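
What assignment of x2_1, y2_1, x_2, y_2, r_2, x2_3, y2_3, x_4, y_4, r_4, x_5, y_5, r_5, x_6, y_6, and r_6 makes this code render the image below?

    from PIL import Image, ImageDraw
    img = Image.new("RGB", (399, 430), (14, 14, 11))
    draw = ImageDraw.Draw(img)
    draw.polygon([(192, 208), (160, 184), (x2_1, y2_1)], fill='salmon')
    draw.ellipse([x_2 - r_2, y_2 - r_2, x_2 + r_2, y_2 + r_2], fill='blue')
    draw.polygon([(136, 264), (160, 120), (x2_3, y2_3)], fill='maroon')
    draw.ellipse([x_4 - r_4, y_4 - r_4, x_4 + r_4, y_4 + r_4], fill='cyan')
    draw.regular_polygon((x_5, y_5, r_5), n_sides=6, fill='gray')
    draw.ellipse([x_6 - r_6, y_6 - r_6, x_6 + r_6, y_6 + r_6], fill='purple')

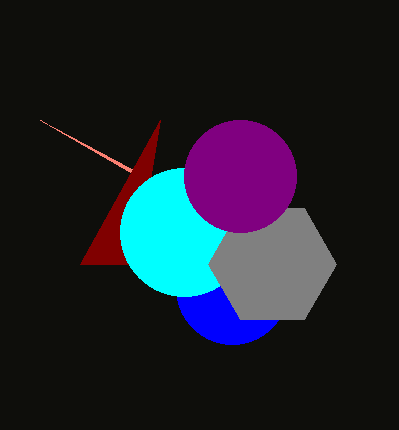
x2_1 = 40
y2_1 = 120
x_2 = 232
y_2 = 288
r_2 = 56
x2_3 = 80
y2_3 = 264
x_4 = 184
y_4 = 232
r_4 = 64
x_5 = 272
y_5 = 264
r_5 = 64
x_6 = 240
y_6 = 176
r_6 = 56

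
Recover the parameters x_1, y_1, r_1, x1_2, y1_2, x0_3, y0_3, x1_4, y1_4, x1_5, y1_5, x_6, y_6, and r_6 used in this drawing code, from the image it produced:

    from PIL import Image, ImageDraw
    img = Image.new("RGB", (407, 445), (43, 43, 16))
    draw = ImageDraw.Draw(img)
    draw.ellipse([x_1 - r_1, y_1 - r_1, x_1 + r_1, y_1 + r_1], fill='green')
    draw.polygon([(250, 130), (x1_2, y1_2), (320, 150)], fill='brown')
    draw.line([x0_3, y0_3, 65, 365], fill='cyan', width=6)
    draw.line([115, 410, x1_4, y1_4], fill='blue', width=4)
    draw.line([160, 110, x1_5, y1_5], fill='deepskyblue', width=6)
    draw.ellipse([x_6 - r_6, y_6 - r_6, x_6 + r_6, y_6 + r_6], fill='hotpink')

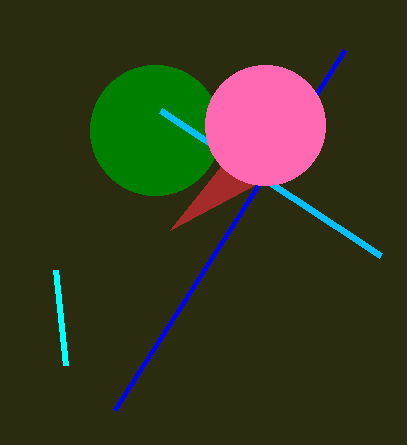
x_1 = 155; y_1 = 130; r_1 = 65; x1_2 = 170; y1_2 = 230; x0_3 = 55; y0_3 = 270; x1_4 = 345; y1_4 = 50; x1_5 = 380; y1_5 = 255; x_6 = 265; y_6 = 125; r_6 = 60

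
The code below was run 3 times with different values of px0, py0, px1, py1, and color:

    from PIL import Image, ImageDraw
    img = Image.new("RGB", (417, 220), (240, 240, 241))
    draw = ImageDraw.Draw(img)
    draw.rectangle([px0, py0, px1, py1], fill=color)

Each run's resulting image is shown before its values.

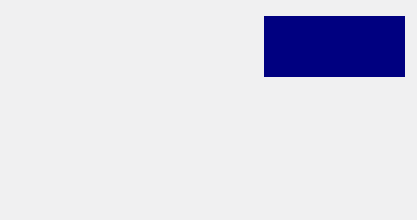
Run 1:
px0 = 264, py0 = 16, px1 = 404, py1 = 76, color = 'navy'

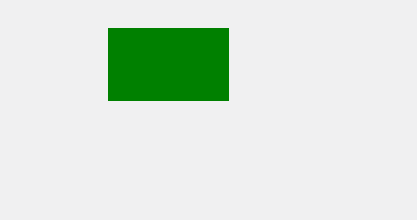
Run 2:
px0 = 108
py0 = 28
px1 = 228
py1 = 100
color = 'green'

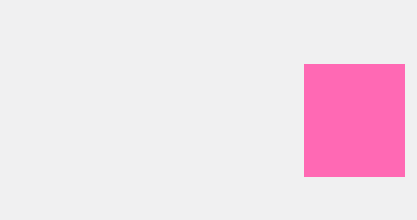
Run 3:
px0 = 304, py0 = 64, px1 = 404, py1 = 176, color = 'hotpink'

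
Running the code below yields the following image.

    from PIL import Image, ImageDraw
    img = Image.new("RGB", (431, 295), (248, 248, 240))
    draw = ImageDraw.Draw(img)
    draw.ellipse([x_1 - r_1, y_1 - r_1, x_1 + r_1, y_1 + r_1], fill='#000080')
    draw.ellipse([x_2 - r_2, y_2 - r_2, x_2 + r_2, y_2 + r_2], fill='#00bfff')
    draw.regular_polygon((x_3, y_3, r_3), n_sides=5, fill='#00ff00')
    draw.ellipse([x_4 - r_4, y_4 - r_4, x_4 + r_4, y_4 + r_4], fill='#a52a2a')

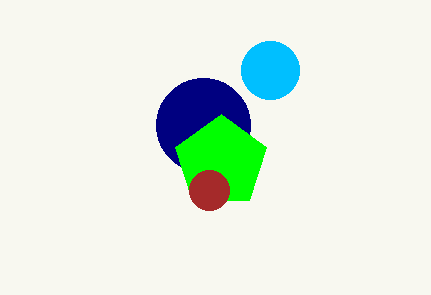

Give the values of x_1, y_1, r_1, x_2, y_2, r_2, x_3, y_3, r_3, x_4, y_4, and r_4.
x_1 = 203
y_1 = 125
r_1 = 47
x_2 = 270
y_2 = 70
r_2 = 29
x_3 = 221
y_3 = 162
r_3 = 48
x_4 = 209
y_4 = 190
r_4 = 20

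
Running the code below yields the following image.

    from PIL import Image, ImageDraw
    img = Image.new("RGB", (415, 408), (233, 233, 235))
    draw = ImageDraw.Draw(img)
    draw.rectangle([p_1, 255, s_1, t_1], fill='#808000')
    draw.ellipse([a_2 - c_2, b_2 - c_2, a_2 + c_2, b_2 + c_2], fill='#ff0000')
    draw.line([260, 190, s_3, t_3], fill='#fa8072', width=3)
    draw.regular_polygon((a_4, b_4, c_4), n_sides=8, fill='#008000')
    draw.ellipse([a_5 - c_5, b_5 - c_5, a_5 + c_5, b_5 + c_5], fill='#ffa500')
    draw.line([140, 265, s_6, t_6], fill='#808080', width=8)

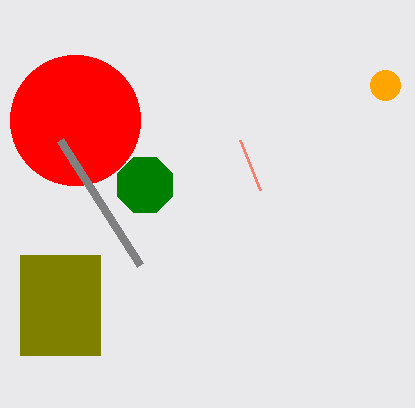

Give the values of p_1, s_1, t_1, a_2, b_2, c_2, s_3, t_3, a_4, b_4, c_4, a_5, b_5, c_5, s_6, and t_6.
p_1 = 20
s_1 = 100
t_1 = 355
a_2 = 75
b_2 = 120
c_2 = 65
s_3 = 240
t_3 = 140
a_4 = 145
b_4 = 185
c_4 = 30
a_5 = 385
b_5 = 85
c_5 = 15
s_6 = 60
t_6 = 140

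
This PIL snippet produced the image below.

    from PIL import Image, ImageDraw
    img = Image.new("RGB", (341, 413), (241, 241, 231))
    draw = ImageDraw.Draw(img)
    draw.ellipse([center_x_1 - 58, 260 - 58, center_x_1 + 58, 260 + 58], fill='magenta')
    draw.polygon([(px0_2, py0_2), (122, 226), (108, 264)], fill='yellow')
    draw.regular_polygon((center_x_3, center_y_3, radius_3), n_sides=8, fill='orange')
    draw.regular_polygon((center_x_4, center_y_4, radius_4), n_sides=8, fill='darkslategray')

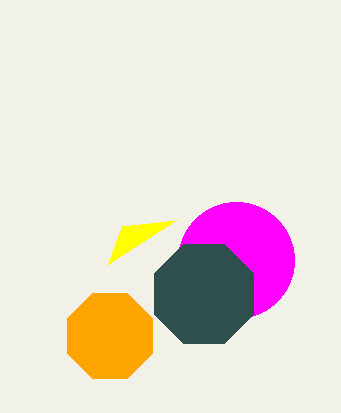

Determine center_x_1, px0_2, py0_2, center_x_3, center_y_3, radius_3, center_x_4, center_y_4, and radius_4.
center_x_1 = 236; px0_2 = 176; py0_2 = 220; center_x_3 = 110; center_y_3 = 336; radius_3 = 46; center_x_4 = 204; center_y_4 = 294; radius_4 = 54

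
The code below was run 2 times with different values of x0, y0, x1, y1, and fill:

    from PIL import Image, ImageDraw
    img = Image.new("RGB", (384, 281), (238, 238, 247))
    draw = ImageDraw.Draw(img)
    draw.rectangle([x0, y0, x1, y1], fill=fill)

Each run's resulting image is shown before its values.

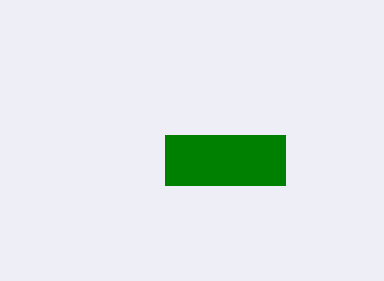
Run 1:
x0 = 165
y0 = 135
x1 = 285
y1 = 185
fill = 'green'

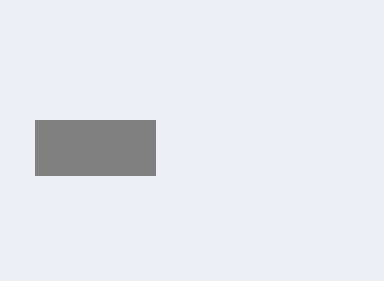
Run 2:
x0 = 35; y0 = 120; x1 = 155; y1 = 175; fill = 'gray'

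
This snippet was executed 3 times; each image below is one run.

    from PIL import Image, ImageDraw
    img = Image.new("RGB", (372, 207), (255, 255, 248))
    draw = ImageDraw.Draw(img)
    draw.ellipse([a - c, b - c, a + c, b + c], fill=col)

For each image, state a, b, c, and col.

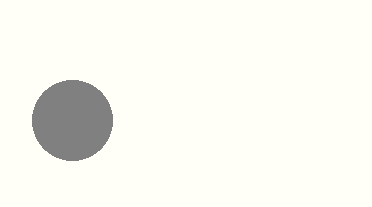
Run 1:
a = 72, b = 120, c = 40, col = 'gray'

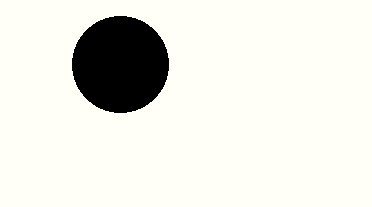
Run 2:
a = 120
b = 64
c = 48
col = 'black'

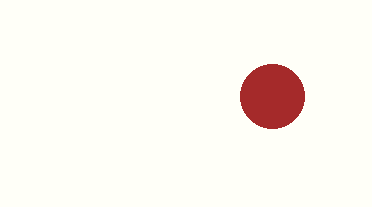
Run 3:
a = 272
b = 96
c = 32
col = 'brown'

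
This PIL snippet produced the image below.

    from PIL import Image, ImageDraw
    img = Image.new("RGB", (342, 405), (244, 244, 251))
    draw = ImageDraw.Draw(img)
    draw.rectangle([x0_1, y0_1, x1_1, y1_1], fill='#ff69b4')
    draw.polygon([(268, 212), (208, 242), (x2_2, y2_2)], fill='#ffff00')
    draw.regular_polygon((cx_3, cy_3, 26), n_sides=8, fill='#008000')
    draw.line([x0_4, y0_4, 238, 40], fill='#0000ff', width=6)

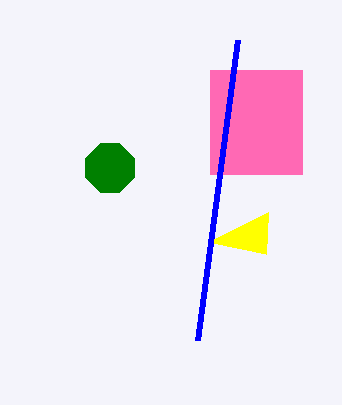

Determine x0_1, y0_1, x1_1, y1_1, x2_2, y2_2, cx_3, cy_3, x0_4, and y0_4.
x0_1 = 210
y0_1 = 70
x1_1 = 302
y1_1 = 174
x2_2 = 266
y2_2 = 254
cx_3 = 110
cy_3 = 168
x0_4 = 198
y0_4 = 340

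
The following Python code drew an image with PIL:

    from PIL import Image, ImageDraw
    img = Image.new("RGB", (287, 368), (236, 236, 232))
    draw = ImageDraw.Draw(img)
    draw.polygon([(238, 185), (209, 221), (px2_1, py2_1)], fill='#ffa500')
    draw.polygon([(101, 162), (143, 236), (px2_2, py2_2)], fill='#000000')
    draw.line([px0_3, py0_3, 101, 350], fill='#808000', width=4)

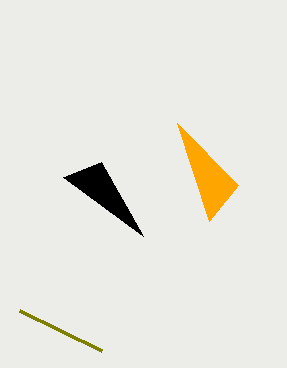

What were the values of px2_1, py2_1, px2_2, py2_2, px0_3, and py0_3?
px2_1 = 177; py2_1 = 123; px2_2 = 63; py2_2 = 177; px0_3 = 19; py0_3 = 310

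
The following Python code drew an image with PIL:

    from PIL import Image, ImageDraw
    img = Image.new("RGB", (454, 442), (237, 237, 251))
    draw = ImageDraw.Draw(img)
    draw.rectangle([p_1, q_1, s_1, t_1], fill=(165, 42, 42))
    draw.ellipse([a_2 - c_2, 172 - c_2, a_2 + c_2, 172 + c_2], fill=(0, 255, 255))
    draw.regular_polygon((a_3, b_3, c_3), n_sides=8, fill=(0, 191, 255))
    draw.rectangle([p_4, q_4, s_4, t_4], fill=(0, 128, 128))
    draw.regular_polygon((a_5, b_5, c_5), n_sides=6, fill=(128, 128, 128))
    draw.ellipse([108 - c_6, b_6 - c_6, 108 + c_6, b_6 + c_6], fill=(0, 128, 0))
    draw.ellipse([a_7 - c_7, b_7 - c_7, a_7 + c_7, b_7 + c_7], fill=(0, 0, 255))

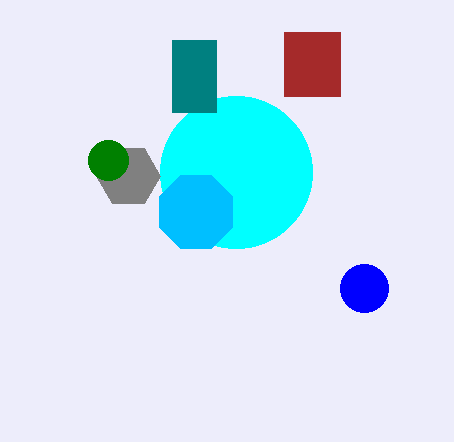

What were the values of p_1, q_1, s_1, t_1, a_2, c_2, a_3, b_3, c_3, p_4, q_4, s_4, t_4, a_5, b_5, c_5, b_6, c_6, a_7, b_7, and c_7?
p_1 = 284
q_1 = 32
s_1 = 340
t_1 = 96
a_2 = 236
c_2 = 76
a_3 = 196
b_3 = 212
c_3 = 40
p_4 = 172
q_4 = 40
s_4 = 216
t_4 = 112
a_5 = 128
b_5 = 176
c_5 = 32
b_6 = 160
c_6 = 20
a_7 = 364
b_7 = 288
c_7 = 24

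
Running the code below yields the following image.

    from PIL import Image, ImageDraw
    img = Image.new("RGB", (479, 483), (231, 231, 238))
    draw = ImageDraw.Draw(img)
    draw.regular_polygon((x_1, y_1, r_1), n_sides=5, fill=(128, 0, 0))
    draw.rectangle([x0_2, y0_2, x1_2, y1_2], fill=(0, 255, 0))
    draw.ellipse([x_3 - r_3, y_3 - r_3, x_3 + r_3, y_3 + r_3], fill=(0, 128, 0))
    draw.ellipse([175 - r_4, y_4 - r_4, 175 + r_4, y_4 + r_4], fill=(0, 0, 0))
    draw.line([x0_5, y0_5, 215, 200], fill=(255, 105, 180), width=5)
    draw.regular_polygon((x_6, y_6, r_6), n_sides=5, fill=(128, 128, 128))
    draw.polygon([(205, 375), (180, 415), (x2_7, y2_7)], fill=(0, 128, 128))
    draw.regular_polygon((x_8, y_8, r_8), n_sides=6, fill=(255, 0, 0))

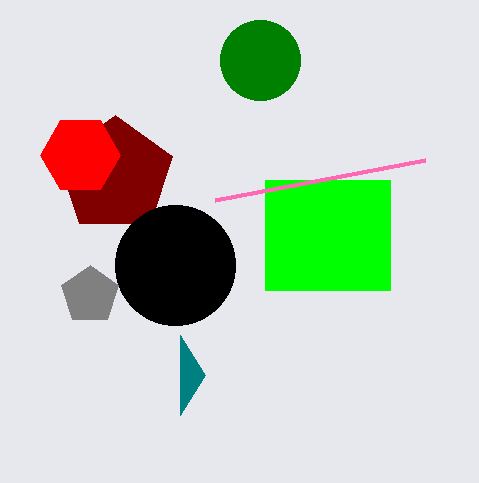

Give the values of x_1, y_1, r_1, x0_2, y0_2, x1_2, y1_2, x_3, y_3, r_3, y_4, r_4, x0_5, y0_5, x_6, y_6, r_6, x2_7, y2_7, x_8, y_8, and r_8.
x_1 = 115
y_1 = 175
r_1 = 60
x0_2 = 265
y0_2 = 180
x1_2 = 390
y1_2 = 290
x_3 = 260
y_3 = 60
r_3 = 40
y_4 = 265
r_4 = 60
x0_5 = 425
y0_5 = 160
x_6 = 90
y_6 = 295
r_6 = 30
x2_7 = 180
y2_7 = 335
x_8 = 80
y_8 = 155
r_8 = 40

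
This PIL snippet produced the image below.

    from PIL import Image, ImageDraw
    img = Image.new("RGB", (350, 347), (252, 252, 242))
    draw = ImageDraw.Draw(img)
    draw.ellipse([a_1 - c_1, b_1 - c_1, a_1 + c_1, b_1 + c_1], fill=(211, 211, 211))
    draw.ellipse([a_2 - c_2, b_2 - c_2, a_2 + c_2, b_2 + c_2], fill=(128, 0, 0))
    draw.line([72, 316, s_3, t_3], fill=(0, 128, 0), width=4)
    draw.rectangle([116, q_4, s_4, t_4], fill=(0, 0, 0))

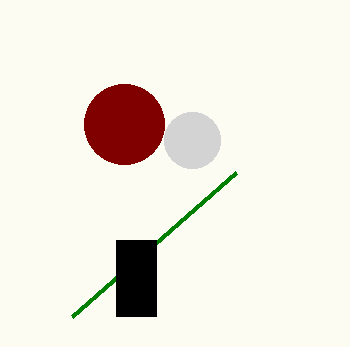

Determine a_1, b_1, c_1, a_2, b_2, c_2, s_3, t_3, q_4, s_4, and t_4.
a_1 = 192; b_1 = 140; c_1 = 28; a_2 = 124; b_2 = 124; c_2 = 40; s_3 = 236; t_3 = 172; q_4 = 240; s_4 = 156; t_4 = 316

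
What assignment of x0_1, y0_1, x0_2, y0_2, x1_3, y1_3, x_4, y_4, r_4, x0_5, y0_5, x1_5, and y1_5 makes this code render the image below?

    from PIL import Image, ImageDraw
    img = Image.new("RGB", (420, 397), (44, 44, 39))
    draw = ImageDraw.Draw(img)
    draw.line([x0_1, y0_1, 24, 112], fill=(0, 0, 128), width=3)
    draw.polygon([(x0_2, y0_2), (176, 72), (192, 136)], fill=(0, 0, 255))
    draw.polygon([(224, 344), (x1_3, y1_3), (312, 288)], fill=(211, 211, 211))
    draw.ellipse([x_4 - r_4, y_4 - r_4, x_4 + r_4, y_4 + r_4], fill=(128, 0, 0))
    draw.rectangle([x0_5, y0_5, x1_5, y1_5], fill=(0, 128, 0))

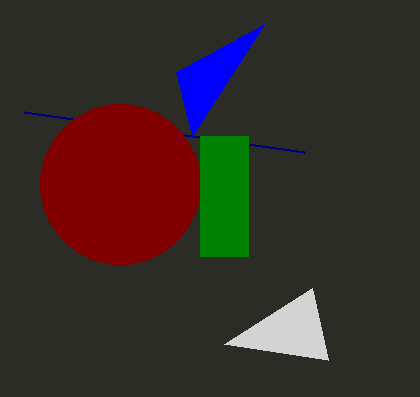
x0_1 = 304; y0_1 = 152; x0_2 = 264; y0_2 = 24; x1_3 = 328; y1_3 = 360; x_4 = 120; y_4 = 184; r_4 = 80; x0_5 = 200; y0_5 = 136; x1_5 = 248; y1_5 = 256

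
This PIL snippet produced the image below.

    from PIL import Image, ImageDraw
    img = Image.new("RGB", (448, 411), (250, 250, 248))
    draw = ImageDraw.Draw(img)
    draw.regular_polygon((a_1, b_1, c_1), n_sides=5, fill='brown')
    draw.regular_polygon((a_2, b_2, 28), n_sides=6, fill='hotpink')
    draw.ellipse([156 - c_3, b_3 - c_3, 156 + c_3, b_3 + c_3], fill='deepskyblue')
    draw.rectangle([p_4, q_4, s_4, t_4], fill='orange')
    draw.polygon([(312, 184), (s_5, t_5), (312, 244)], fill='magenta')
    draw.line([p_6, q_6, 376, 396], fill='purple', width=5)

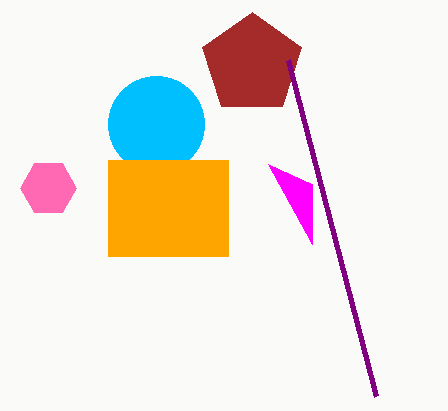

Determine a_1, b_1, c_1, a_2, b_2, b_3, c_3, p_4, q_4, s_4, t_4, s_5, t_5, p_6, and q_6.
a_1 = 252
b_1 = 64
c_1 = 52
a_2 = 48
b_2 = 188
b_3 = 124
c_3 = 48
p_4 = 108
q_4 = 160
s_4 = 228
t_4 = 256
s_5 = 268
t_5 = 164
p_6 = 288
q_6 = 60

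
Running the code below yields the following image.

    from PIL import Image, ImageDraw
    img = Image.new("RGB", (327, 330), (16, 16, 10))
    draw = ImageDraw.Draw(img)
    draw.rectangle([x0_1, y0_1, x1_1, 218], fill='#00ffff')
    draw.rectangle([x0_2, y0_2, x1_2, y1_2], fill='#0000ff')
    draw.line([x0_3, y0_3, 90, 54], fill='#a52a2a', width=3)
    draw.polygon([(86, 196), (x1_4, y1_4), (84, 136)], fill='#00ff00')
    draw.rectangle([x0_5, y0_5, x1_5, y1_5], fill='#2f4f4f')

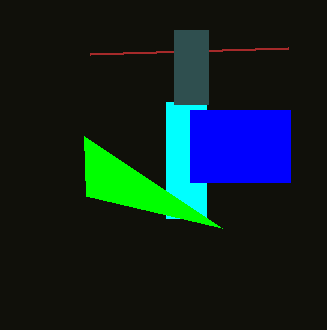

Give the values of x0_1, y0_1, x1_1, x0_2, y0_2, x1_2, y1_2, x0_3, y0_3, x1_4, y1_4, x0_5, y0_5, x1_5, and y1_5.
x0_1 = 166, y0_1 = 102, x1_1 = 206, x0_2 = 190, y0_2 = 110, x1_2 = 290, y1_2 = 182, x0_3 = 288, y0_3 = 48, x1_4 = 222, y1_4 = 228, x0_5 = 174, y0_5 = 30, x1_5 = 208, y1_5 = 104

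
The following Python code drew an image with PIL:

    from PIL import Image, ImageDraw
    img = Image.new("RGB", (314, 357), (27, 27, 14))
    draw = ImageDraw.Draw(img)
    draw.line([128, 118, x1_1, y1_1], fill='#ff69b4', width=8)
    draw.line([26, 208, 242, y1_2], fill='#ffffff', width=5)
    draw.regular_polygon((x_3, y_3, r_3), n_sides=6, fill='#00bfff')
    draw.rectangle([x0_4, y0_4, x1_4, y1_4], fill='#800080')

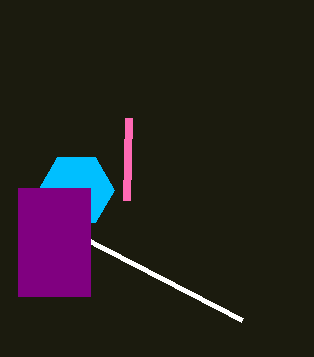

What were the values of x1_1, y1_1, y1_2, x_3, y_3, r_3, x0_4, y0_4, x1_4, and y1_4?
x1_1 = 126, y1_1 = 200, y1_2 = 320, x_3 = 76, y_3 = 190, r_3 = 38, x0_4 = 18, y0_4 = 188, x1_4 = 90, y1_4 = 296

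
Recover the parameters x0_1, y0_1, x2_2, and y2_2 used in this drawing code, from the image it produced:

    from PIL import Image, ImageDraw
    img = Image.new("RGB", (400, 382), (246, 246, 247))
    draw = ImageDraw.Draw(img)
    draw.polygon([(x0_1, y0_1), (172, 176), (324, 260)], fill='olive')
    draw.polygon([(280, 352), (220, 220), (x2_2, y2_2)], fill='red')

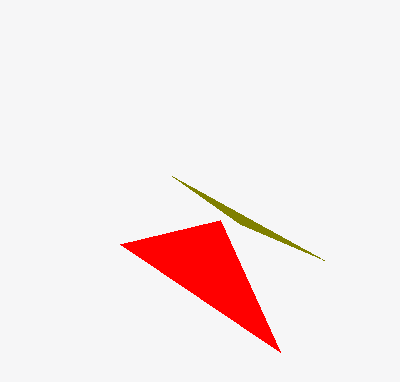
x0_1 = 240
y0_1 = 224
x2_2 = 120
y2_2 = 244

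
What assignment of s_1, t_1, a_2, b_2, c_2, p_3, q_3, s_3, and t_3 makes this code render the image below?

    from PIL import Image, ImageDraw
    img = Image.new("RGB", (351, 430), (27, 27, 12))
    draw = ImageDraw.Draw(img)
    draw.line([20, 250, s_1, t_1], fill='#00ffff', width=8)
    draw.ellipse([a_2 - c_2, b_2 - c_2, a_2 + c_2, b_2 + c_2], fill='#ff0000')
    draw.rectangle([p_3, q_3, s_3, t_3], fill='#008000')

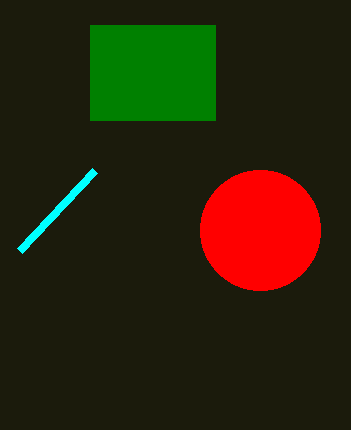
s_1 = 95; t_1 = 170; a_2 = 260; b_2 = 230; c_2 = 60; p_3 = 90; q_3 = 25; s_3 = 215; t_3 = 120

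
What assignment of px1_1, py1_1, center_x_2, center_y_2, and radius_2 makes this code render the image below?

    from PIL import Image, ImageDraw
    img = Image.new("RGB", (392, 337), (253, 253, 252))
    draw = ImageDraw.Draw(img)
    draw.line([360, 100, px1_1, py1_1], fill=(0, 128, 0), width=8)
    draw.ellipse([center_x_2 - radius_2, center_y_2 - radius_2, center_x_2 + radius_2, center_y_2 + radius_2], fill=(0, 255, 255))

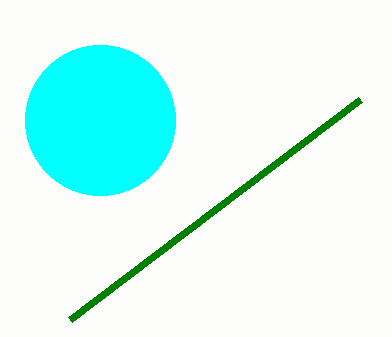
px1_1 = 70; py1_1 = 320; center_x_2 = 100; center_y_2 = 120; radius_2 = 75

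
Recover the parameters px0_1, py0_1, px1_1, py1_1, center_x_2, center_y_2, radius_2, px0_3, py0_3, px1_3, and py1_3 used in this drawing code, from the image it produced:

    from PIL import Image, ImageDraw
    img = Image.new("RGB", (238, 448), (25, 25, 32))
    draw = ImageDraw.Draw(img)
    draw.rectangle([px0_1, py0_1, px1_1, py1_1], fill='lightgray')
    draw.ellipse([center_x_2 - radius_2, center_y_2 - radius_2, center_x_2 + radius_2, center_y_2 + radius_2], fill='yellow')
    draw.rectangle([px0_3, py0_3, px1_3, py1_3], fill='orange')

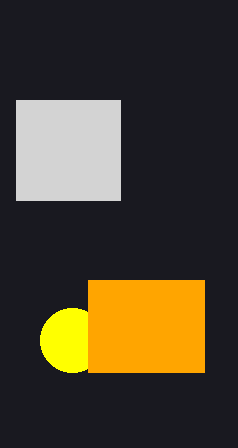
px0_1 = 16; py0_1 = 100; px1_1 = 120; py1_1 = 200; center_x_2 = 72; center_y_2 = 340; radius_2 = 32; px0_3 = 88; py0_3 = 280; px1_3 = 204; py1_3 = 372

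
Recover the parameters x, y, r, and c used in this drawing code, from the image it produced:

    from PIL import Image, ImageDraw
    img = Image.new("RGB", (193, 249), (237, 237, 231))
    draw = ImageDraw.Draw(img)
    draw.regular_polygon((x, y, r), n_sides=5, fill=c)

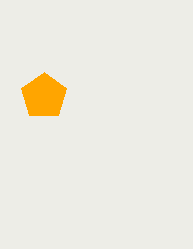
x = 44, y = 96, r = 24, c = 'orange'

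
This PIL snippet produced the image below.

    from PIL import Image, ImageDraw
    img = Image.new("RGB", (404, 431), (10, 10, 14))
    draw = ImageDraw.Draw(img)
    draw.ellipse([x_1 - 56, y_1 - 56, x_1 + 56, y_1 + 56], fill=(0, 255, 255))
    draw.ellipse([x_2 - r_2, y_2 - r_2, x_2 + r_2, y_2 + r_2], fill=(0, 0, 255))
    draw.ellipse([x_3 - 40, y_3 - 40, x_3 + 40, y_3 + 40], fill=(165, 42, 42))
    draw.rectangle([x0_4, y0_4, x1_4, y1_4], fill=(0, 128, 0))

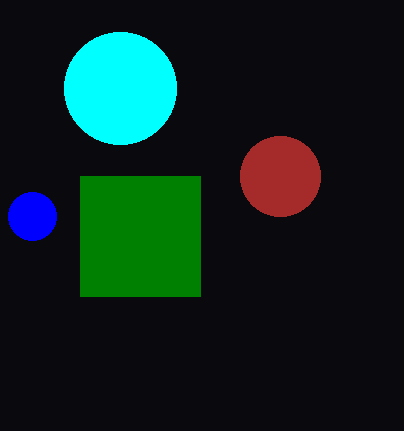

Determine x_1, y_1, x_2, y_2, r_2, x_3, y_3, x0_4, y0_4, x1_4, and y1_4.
x_1 = 120
y_1 = 88
x_2 = 32
y_2 = 216
r_2 = 24
x_3 = 280
y_3 = 176
x0_4 = 80
y0_4 = 176
x1_4 = 200
y1_4 = 296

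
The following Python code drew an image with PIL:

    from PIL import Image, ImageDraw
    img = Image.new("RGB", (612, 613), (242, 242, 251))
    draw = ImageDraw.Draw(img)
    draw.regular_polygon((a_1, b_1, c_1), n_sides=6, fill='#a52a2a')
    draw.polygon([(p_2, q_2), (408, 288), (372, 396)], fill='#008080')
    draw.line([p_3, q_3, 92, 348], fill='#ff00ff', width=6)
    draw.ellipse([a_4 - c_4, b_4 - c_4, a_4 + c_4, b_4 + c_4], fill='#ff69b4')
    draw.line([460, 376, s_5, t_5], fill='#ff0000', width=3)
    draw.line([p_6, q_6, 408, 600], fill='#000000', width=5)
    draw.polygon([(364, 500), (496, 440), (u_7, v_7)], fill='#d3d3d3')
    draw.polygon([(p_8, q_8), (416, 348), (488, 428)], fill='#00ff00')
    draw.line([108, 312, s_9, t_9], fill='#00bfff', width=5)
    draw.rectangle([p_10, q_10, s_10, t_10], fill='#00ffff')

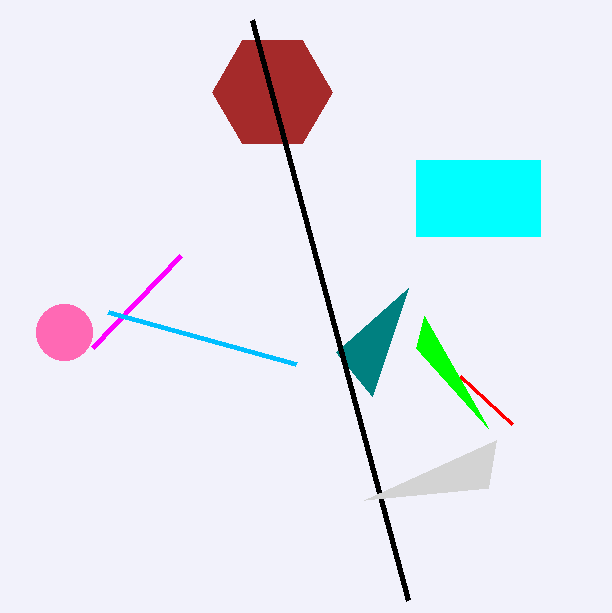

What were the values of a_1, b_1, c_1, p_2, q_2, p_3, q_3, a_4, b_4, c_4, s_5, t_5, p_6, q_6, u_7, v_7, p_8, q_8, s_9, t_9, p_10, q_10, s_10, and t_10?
a_1 = 272, b_1 = 92, c_1 = 60, p_2 = 336, q_2 = 352, p_3 = 180, q_3 = 256, a_4 = 64, b_4 = 332, c_4 = 28, s_5 = 512, t_5 = 424, p_6 = 252, q_6 = 20, u_7 = 488, v_7 = 488, p_8 = 424, q_8 = 316, s_9 = 296, t_9 = 364, p_10 = 416, q_10 = 160, s_10 = 540, t_10 = 236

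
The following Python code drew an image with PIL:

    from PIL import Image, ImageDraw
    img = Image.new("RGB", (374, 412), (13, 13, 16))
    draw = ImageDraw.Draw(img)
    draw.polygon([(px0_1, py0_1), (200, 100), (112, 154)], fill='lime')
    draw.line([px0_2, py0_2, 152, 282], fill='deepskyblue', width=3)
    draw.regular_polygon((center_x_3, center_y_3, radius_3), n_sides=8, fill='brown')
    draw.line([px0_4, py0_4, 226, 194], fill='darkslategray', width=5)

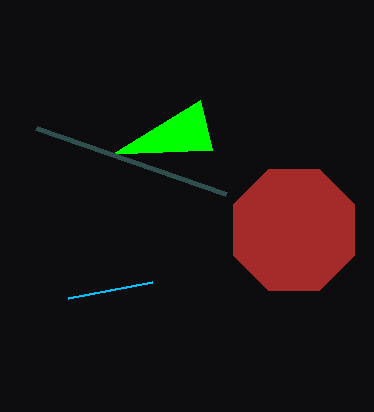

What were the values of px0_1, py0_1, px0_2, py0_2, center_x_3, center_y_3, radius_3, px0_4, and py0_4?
px0_1 = 212, py0_1 = 150, px0_2 = 68, py0_2 = 298, center_x_3 = 294, center_y_3 = 230, radius_3 = 66, px0_4 = 36, py0_4 = 128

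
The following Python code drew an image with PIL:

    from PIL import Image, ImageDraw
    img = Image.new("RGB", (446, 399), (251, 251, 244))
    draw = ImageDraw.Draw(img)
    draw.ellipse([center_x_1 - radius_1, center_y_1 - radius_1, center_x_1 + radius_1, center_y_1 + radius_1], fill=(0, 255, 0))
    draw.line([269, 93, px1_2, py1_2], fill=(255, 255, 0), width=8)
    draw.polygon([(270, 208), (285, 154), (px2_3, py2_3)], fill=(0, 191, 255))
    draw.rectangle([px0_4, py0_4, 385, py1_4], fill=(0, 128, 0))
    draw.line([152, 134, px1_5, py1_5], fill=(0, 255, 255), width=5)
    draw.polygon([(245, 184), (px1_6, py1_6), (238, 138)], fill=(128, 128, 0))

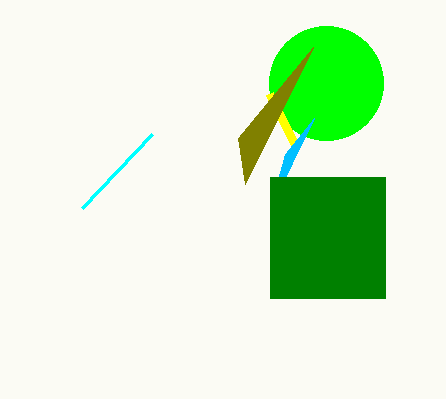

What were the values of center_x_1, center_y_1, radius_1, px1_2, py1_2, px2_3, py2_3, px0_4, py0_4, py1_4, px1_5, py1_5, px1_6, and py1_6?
center_x_1 = 326; center_y_1 = 83; radius_1 = 57; px1_2 = 294; py1_2 = 144; px2_3 = 314; py2_3 = 118; px0_4 = 270; py0_4 = 177; py1_4 = 298; px1_5 = 82; py1_5 = 208; px1_6 = 313; py1_6 = 47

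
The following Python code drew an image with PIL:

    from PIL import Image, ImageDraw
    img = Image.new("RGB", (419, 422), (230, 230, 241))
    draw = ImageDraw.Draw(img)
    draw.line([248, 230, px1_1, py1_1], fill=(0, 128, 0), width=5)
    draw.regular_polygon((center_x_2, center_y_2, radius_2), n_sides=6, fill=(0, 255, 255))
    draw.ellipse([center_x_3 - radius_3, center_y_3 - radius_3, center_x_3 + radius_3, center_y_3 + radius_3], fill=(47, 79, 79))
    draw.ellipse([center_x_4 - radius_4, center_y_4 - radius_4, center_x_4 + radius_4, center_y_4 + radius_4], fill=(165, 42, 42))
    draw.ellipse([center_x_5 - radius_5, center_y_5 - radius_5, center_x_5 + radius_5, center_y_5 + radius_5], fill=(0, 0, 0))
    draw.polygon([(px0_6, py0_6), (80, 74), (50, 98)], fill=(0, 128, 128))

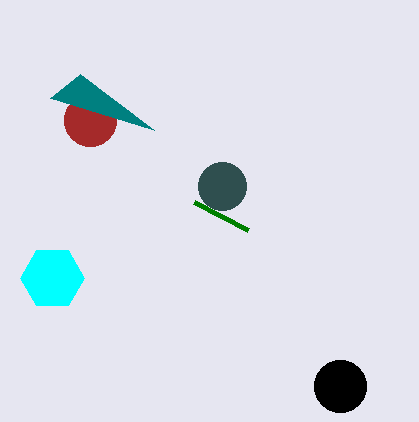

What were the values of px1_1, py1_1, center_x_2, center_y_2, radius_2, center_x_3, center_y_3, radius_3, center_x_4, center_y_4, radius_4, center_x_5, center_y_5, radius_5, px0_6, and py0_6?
px1_1 = 194; py1_1 = 202; center_x_2 = 52; center_y_2 = 278; radius_2 = 32; center_x_3 = 222; center_y_3 = 186; radius_3 = 24; center_x_4 = 90; center_y_4 = 120; radius_4 = 26; center_x_5 = 340; center_y_5 = 386; radius_5 = 26; px0_6 = 154; py0_6 = 130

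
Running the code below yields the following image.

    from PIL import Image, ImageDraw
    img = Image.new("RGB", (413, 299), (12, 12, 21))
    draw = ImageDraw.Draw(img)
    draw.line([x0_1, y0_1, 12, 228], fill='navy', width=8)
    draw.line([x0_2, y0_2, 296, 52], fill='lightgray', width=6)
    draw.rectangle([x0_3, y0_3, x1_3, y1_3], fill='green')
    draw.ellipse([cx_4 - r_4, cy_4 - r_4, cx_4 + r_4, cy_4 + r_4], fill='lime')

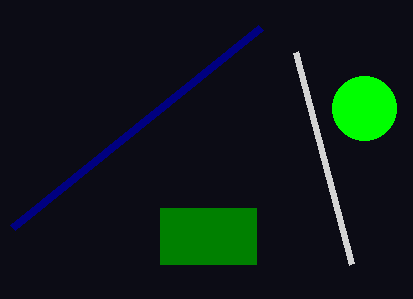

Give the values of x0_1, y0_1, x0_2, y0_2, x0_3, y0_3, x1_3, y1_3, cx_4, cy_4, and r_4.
x0_1 = 260; y0_1 = 28; x0_2 = 352; y0_2 = 264; x0_3 = 160; y0_3 = 208; x1_3 = 256; y1_3 = 264; cx_4 = 364; cy_4 = 108; r_4 = 32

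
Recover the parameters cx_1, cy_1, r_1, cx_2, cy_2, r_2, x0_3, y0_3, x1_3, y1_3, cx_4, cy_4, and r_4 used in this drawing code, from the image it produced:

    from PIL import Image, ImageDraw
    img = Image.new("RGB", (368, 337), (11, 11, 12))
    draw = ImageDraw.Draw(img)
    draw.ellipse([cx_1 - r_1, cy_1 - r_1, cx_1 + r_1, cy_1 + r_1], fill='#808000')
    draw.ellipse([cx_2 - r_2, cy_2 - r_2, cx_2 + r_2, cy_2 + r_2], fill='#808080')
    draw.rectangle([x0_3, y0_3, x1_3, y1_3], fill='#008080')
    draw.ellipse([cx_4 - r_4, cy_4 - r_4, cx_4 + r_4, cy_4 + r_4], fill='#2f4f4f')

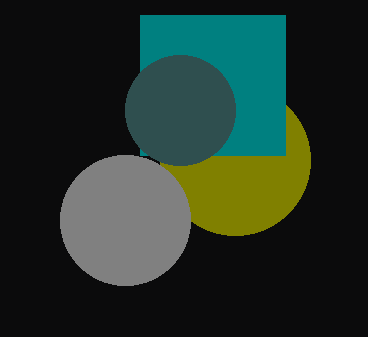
cx_1 = 235, cy_1 = 160, r_1 = 75, cx_2 = 125, cy_2 = 220, r_2 = 65, x0_3 = 140, y0_3 = 15, x1_3 = 285, y1_3 = 155, cx_4 = 180, cy_4 = 110, r_4 = 55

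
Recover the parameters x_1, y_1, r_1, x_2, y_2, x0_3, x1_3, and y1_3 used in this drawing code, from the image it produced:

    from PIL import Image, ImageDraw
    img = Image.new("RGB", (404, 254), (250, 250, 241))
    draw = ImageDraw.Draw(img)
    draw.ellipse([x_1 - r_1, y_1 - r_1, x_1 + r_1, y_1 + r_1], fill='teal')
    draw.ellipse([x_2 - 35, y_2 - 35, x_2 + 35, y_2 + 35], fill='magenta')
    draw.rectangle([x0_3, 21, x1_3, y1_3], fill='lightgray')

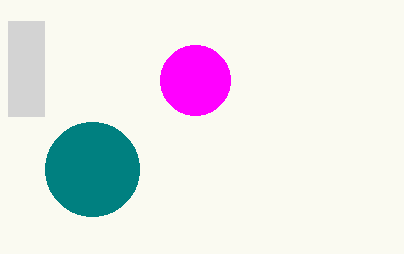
x_1 = 92, y_1 = 169, r_1 = 47, x_2 = 195, y_2 = 80, x0_3 = 8, x1_3 = 44, y1_3 = 116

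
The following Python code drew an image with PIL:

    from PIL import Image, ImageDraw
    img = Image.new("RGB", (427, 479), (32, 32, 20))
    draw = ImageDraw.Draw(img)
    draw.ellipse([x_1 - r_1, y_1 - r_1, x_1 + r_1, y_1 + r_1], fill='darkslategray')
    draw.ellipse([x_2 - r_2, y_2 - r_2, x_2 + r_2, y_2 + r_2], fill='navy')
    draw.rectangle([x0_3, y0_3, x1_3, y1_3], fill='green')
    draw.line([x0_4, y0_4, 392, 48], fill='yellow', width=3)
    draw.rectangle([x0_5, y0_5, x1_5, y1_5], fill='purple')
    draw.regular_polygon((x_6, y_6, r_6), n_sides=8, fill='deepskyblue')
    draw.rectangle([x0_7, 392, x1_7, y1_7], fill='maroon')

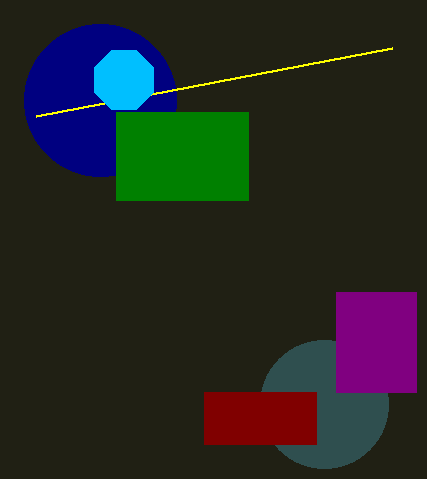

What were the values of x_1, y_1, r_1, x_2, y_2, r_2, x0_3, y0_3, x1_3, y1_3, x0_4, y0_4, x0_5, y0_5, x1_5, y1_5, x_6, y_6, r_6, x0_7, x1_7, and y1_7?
x_1 = 324; y_1 = 404; r_1 = 64; x_2 = 100; y_2 = 100; r_2 = 76; x0_3 = 116; y0_3 = 112; x1_3 = 248; y1_3 = 200; x0_4 = 36; y0_4 = 116; x0_5 = 336; y0_5 = 292; x1_5 = 416; y1_5 = 392; x_6 = 124; y_6 = 80; r_6 = 32; x0_7 = 204; x1_7 = 316; y1_7 = 444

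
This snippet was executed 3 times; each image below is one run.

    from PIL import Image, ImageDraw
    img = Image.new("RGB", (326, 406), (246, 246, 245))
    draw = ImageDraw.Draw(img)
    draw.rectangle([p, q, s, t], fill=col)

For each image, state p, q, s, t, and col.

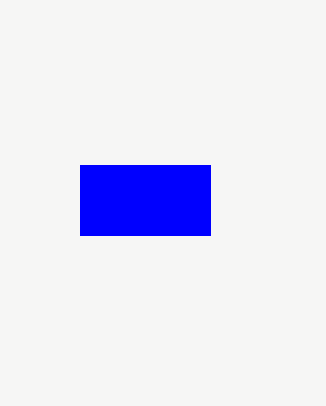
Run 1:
p = 80; q = 165; s = 210; t = 235; col = 'blue'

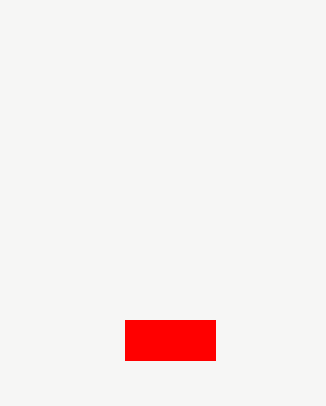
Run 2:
p = 125; q = 320; s = 215; t = 360; col = 'red'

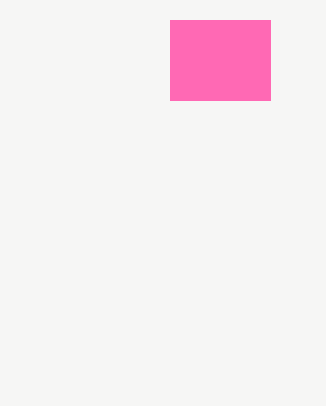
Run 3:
p = 170
q = 20
s = 270
t = 100
col = 'hotpink'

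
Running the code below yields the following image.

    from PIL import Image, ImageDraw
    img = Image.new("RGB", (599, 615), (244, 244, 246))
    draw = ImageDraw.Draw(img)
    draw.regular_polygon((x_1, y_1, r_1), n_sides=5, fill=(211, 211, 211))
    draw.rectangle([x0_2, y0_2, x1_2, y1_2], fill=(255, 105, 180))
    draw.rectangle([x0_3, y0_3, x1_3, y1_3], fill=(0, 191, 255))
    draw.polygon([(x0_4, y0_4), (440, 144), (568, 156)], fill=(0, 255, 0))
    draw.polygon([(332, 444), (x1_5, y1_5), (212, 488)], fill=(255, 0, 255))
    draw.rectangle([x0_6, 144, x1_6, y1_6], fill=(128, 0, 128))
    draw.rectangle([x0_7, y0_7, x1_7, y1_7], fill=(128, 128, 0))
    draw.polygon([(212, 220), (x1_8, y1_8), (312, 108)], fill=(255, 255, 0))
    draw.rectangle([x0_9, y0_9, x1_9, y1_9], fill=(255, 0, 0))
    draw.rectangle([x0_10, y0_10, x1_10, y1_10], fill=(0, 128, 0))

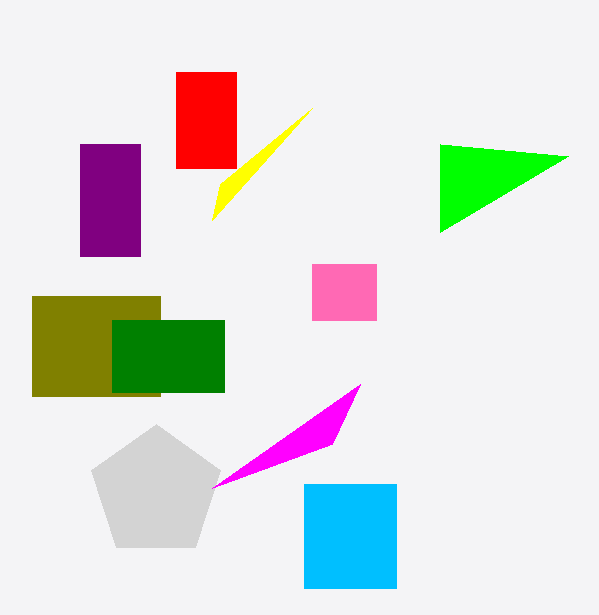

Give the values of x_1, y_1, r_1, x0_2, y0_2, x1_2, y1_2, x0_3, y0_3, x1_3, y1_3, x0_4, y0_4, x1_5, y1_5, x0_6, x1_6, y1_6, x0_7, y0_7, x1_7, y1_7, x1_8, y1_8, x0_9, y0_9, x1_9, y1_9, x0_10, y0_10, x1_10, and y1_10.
x_1 = 156, y_1 = 492, r_1 = 68, x0_2 = 312, y0_2 = 264, x1_2 = 376, y1_2 = 320, x0_3 = 304, y0_3 = 484, x1_3 = 396, y1_3 = 588, x0_4 = 440, y0_4 = 232, x1_5 = 360, y1_5 = 384, x0_6 = 80, x1_6 = 140, y1_6 = 256, x0_7 = 32, y0_7 = 296, x1_7 = 160, y1_7 = 396, x1_8 = 220, y1_8 = 184, x0_9 = 176, y0_9 = 72, x1_9 = 236, y1_9 = 168, x0_10 = 112, y0_10 = 320, x1_10 = 224, y1_10 = 392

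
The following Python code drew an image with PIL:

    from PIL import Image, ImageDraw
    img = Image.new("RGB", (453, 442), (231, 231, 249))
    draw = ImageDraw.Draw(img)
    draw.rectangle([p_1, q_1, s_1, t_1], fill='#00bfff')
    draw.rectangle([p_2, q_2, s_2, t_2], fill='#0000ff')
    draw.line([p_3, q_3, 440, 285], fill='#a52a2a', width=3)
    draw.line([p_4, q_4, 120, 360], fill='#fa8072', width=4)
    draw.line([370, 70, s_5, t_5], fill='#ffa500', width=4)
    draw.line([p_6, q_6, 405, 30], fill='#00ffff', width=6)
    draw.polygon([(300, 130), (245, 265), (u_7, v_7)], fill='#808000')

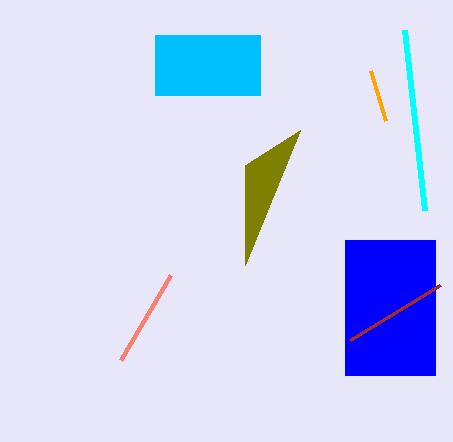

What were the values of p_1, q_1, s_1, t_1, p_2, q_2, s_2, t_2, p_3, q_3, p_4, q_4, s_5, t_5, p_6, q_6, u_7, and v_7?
p_1 = 155, q_1 = 35, s_1 = 260, t_1 = 95, p_2 = 345, q_2 = 240, s_2 = 435, t_2 = 375, p_3 = 350, q_3 = 340, p_4 = 170, q_4 = 275, s_5 = 385, t_5 = 120, p_6 = 425, q_6 = 210, u_7 = 245, v_7 = 165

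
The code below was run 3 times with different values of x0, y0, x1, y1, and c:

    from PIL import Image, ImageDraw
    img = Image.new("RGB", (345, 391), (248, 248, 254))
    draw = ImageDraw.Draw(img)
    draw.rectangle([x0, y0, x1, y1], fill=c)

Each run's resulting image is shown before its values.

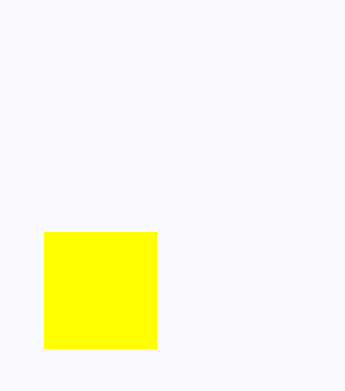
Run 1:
x0 = 44; y0 = 232; x1 = 156; y1 = 348; c = 'yellow'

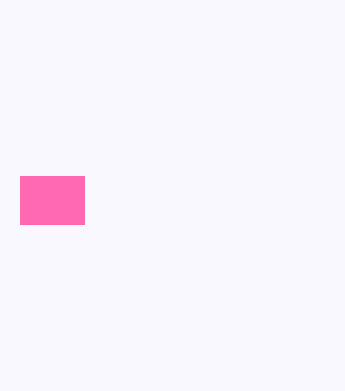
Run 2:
x0 = 20, y0 = 176, x1 = 84, y1 = 224, c = 'hotpink'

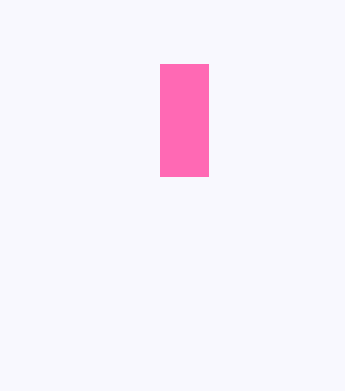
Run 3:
x0 = 160; y0 = 64; x1 = 208; y1 = 176; c = 'hotpink'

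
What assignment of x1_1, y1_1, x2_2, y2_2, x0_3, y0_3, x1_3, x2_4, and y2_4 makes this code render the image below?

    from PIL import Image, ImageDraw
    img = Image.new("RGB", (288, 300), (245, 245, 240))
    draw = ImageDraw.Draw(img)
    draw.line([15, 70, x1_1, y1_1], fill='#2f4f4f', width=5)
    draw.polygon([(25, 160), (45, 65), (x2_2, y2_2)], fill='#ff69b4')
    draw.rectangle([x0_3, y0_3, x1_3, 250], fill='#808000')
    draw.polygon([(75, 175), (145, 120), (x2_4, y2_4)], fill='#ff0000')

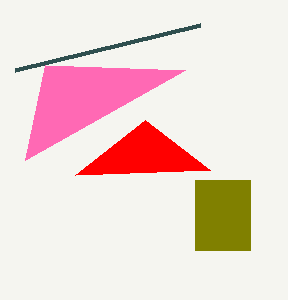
x1_1 = 200; y1_1 = 25; x2_2 = 185; y2_2 = 70; x0_3 = 195; y0_3 = 180; x1_3 = 250; x2_4 = 210; y2_4 = 170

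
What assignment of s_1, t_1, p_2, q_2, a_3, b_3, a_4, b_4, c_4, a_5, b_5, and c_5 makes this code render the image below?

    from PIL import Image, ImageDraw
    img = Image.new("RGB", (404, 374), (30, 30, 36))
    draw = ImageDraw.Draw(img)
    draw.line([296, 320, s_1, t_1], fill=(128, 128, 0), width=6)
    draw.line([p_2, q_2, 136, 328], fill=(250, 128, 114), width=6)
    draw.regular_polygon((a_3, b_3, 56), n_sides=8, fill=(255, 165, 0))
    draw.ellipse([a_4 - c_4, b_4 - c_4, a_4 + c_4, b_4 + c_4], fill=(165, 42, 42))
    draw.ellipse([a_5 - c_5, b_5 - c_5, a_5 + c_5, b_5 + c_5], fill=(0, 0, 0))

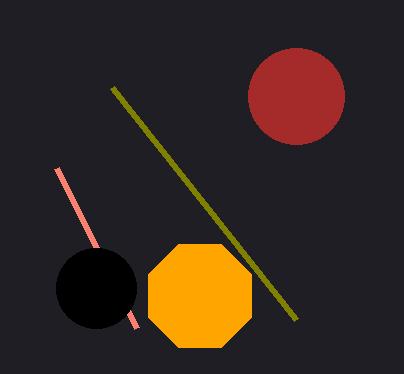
s_1 = 112; t_1 = 88; p_2 = 56; q_2 = 168; a_3 = 200; b_3 = 296; a_4 = 296; b_4 = 96; c_4 = 48; a_5 = 96; b_5 = 288; c_5 = 40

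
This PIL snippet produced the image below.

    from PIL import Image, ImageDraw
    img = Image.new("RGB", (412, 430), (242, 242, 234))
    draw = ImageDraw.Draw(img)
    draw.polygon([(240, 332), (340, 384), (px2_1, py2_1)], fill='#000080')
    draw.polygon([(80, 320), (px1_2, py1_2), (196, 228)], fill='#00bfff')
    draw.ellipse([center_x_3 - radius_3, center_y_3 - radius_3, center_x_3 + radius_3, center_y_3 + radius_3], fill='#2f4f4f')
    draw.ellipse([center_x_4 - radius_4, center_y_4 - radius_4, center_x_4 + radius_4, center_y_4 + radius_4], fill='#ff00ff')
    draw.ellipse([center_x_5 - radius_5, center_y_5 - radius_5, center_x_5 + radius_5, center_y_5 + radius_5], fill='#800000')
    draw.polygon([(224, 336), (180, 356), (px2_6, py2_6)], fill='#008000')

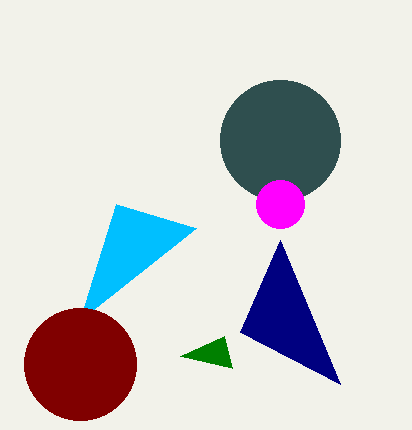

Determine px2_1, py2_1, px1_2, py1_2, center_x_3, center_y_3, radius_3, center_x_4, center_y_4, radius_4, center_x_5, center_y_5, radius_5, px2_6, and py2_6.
px2_1 = 280
py2_1 = 240
px1_2 = 116
py1_2 = 204
center_x_3 = 280
center_y_3 = 140
radius_3 = 60
center_x_4 = 280
center_y_4 = 204
radius_4 = 24
center_x_5 = 80
center_y_5 = 364
radius_5 = 56
px2_6 = 232
py2_6 = 368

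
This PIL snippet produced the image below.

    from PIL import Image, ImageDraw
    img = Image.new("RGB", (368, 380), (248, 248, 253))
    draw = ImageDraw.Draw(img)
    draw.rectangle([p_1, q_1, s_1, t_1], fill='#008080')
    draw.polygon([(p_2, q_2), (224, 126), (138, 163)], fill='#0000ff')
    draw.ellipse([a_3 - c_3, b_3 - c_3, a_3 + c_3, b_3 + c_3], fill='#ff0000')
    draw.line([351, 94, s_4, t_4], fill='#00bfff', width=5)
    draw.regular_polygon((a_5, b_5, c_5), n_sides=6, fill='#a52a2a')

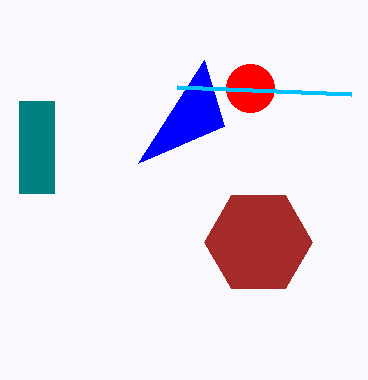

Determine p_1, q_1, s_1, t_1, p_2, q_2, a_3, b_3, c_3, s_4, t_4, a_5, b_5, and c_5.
p_1 = 19
q_1 = 101
s_1 = 54
t_1 = 193
p_2 = 204
q_2 = 60
a_3 = 250
b_3 = 88
c_3 = 24
s_4 = 177
t_4 = 87
a_5 = 258
b_5 = 242
c_5 = 54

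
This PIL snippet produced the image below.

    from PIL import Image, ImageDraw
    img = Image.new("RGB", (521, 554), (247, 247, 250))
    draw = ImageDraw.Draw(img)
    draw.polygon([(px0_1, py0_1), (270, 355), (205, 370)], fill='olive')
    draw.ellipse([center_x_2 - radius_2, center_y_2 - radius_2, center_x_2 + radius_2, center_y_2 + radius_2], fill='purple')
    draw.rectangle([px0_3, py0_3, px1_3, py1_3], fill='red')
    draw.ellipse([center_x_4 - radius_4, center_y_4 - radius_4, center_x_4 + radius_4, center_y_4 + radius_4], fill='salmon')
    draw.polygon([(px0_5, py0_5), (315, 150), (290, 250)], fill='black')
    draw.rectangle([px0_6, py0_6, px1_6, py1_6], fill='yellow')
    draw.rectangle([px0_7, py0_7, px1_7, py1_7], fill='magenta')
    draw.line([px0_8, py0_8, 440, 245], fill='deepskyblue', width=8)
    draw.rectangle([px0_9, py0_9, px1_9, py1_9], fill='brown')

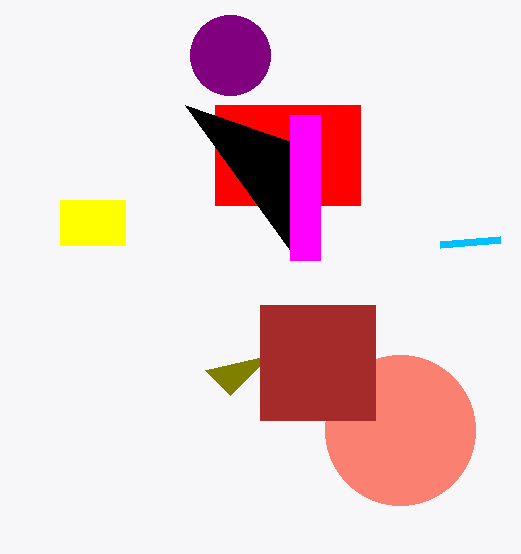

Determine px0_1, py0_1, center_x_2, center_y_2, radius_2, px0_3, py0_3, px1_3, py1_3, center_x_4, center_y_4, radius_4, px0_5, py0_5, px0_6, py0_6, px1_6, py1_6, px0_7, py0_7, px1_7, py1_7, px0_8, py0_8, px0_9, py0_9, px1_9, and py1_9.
px0_1 = 230, py0_1 = 395, center_x_2 = 230, center_y_2 = 55, radius_2 = 40, px0_3 = 215, py0_3 = 105, px1_3 = 360, py1_3 = 205, center_x_4 = 400, center_y_4 = 430, radius_4 = 75, px0_5 = 185, py0_5 = 105, px0_6 = 60, py0_6 = 200, px1_6 = 125, py1_6 = 245, px0_7 = 290, py0_7 = 115, px1_7 = 320, py1_7 = 260, px0_8 = 500, py0_8 = 240, px0_9 = 260, py0_9 = 305, px1_9 = 375, py1_9 = 420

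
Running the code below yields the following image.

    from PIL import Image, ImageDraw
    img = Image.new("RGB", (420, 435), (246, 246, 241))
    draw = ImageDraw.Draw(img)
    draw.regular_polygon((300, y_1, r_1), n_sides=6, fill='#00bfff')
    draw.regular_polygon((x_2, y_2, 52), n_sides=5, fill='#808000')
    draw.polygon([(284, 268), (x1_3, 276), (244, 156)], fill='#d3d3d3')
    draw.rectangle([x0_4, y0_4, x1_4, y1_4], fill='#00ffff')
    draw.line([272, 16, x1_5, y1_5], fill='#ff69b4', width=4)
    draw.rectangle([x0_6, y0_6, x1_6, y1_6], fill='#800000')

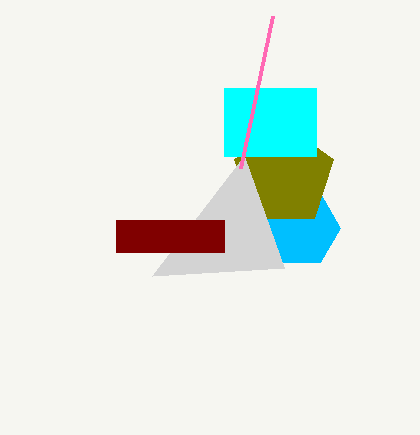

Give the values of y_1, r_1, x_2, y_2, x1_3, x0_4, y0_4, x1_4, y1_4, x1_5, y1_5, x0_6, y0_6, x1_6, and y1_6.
y_1 = 228; r_1 = 40; x_2 = 284; y_2 = 176; x1_3 = 152; x0_4 = 224; y0_4 = 88; x1_4 = 316; y1_4 = 156; x1_5 = 240; y1_5 = 168; x0_6 = 116; y0_6 = 220; x1_6 = 224; y1_6 = 252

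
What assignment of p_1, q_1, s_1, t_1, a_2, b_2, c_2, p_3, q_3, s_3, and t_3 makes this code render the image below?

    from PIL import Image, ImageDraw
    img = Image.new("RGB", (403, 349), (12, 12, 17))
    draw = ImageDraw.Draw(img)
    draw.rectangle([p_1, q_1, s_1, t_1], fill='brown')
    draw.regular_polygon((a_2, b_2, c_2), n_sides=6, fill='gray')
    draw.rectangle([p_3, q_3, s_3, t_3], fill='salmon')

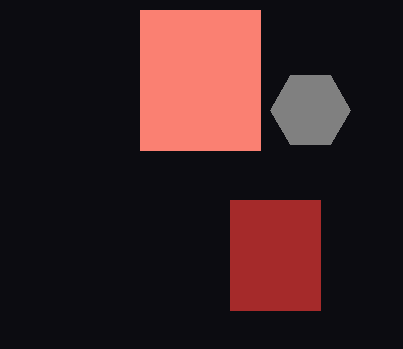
p_1 = 230, q_1 = 200, s_1 = 320, t_1 = 310, a_2 = 310, b_2 = 110, c_2 = 40, p_3 = 140, q_3 = 10, s_3 = 260, t_3 = 150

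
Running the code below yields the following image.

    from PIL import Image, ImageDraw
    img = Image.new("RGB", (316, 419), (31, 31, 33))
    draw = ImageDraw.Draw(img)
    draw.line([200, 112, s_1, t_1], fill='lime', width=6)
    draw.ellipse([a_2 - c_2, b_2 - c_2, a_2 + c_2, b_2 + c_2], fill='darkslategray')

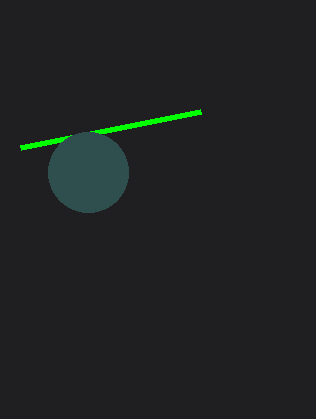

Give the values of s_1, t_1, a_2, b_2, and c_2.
s_1 = 20
t_1 = 148
a_2 = 88
b_2 = 172
c_2 = 40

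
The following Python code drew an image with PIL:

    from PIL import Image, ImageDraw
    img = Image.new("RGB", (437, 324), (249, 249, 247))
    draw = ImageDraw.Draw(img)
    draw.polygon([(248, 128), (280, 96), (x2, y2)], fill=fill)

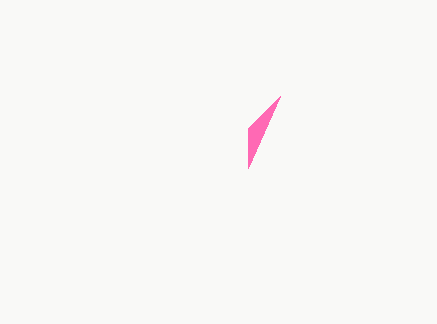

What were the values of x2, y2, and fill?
x2 = 248, y2 = 168, fill = 'hotpink'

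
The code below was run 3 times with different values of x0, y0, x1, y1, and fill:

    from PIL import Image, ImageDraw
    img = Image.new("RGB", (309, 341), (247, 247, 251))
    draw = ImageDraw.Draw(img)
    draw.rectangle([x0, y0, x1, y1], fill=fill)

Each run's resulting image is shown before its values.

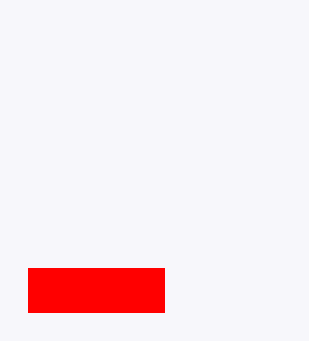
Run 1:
x0 = 28
y0 = 268
x1 = 164
y1 = 312
fill = 'red'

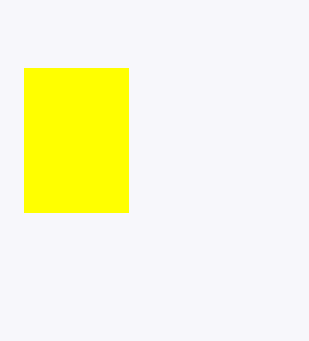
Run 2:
x0 = 24
y0 = 68
x1 = 128
y1 = 212
fill = 'yellow'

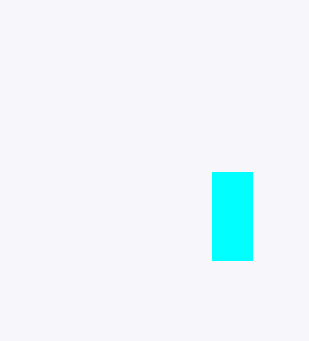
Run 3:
x0 = 212; y0 = 172; x1 = 252; y1 = 260; fill = 'cyan'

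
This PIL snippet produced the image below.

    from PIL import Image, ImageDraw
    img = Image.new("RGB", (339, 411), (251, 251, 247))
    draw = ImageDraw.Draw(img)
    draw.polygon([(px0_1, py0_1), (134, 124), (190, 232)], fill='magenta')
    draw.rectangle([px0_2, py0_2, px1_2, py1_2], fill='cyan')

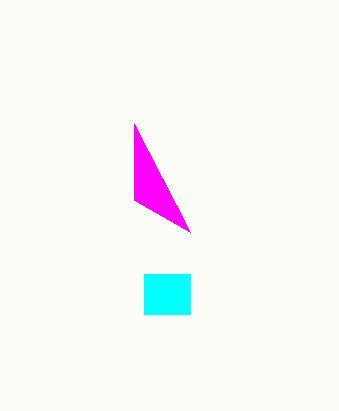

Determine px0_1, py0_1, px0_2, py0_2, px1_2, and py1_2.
px0_1 = 134, py0_1 = 200, px0_2 = 144, py0_2 = 274, px1_2 = 190, py1_2 = 314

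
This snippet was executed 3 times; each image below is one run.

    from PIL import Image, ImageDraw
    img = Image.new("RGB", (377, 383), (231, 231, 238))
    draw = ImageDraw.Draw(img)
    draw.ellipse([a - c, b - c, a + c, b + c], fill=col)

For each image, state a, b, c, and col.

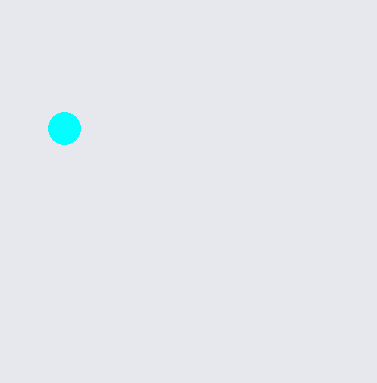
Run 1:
a = 64, b = 128, c = 16, col = 'cyan'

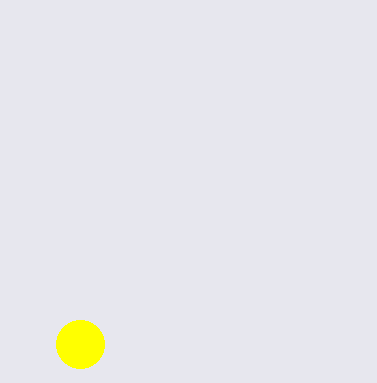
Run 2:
a = 80; b = 344; c = 24; col = 'yellow'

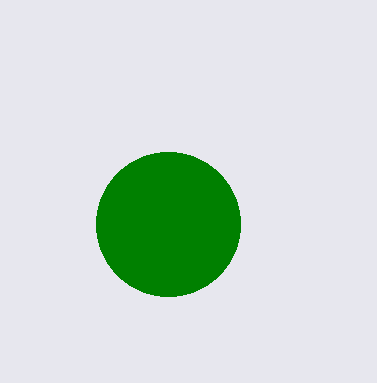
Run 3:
a = 168
b = 224
c = 72
col = 'green'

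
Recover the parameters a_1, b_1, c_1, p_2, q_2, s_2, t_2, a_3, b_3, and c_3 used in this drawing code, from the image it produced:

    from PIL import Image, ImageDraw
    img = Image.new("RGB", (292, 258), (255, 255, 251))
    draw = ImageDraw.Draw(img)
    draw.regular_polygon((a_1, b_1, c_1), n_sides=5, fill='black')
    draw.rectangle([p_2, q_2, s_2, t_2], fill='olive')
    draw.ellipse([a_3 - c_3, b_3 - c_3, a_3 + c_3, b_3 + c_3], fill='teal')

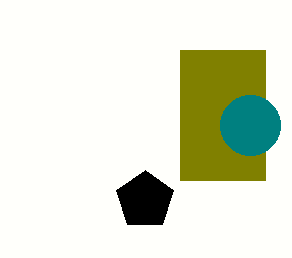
a_1 = 145, b_1 = 200, c_1 = 30, p_2 = 180, q_2 = 50, s_2 = 265, t_2 = 180, a_3 = 250, b_3 = 125, c_3 = 30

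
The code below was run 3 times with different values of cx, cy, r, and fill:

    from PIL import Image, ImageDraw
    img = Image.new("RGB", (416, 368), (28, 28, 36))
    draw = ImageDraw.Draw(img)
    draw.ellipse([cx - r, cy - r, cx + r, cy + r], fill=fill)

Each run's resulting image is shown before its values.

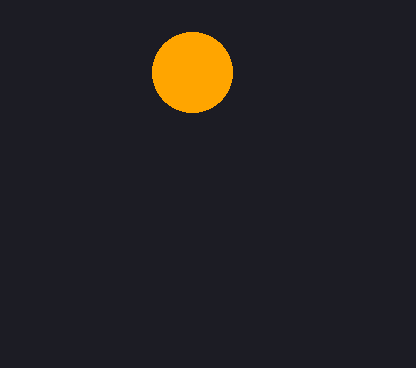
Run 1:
cx = 192, cy = 72, r = 40, fill = 'orange'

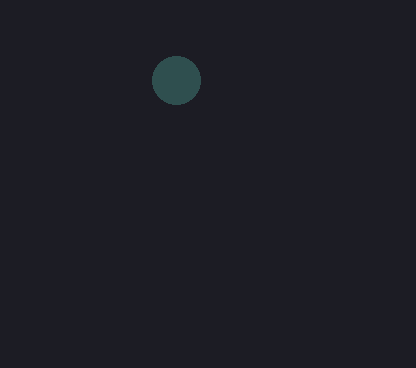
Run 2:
cx = 176; cy = 80; r = 24; fill = 'darkslategray'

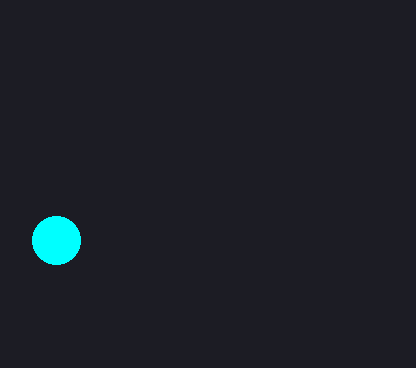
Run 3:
cx = 56; cy = 240; r = 24; fill = 'cyan'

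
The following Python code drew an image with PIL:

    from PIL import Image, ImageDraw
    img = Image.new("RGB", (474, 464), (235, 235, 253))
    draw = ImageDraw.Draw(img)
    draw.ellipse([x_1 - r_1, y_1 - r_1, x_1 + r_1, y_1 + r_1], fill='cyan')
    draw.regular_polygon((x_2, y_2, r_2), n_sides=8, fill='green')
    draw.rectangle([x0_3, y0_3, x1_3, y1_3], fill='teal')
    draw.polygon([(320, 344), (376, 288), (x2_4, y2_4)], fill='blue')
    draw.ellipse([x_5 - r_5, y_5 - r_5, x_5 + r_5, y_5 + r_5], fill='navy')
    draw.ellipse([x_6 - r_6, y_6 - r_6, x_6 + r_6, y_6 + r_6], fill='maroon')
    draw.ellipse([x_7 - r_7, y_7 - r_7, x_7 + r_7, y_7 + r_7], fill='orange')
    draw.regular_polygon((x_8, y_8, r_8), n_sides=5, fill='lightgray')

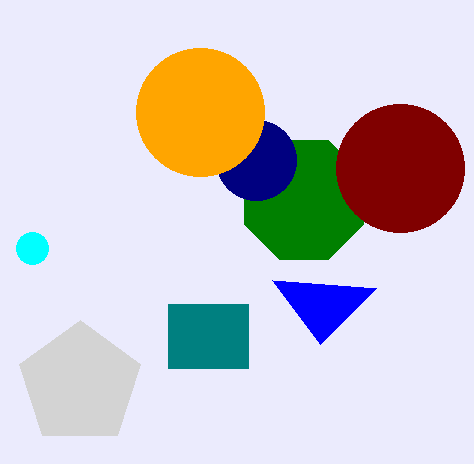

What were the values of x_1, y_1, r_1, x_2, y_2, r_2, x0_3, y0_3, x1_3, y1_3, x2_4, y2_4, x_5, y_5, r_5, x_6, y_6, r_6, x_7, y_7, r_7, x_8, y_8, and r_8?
x_1 = 32; y_1 = 248; r_1 = 16; x_2 = 304; y_2 = 200; r_2 = 64; x0_3 = 168; y0_3 = 304; x1_3 = 248; y1_3 = 368; x2_4 = 272; y2_4 = 280; x_5 = 256; y_5 = 160; r_5 = 40; x_6 = 400; y_6 = 168; r_6 = 64; x_7 = 200; y_7 = 112; r_7 = 64; x_8 = 80; y_8 = 384; r_8 = 64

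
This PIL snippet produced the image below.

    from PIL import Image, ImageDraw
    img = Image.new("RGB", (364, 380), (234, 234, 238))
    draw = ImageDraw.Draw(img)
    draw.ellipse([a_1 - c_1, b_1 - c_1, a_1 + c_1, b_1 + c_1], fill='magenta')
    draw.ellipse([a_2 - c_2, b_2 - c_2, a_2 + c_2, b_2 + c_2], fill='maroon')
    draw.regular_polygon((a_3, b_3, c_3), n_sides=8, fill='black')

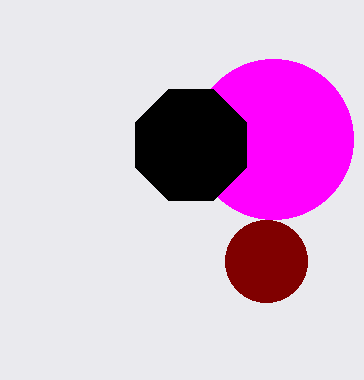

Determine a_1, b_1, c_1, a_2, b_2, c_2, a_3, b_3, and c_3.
a_1 = 273, b_1 = 139, c_1 = 80, a_2 = 266, b_2 = 261, c_2 = 41, a_3 = 191, b_3 = 145, c_3 = 60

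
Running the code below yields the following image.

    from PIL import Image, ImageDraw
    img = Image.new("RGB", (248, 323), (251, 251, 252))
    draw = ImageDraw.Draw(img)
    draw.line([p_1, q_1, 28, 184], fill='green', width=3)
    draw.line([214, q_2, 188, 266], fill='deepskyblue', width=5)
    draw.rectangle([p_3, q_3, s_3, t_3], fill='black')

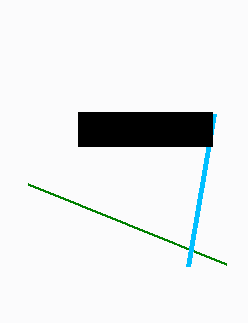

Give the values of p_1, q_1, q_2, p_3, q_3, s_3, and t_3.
p_1 = 226; q_1 = 264; q_2 = 114; p_3 = 78; q_3 = 112; s_3 = 212; t_3 = 146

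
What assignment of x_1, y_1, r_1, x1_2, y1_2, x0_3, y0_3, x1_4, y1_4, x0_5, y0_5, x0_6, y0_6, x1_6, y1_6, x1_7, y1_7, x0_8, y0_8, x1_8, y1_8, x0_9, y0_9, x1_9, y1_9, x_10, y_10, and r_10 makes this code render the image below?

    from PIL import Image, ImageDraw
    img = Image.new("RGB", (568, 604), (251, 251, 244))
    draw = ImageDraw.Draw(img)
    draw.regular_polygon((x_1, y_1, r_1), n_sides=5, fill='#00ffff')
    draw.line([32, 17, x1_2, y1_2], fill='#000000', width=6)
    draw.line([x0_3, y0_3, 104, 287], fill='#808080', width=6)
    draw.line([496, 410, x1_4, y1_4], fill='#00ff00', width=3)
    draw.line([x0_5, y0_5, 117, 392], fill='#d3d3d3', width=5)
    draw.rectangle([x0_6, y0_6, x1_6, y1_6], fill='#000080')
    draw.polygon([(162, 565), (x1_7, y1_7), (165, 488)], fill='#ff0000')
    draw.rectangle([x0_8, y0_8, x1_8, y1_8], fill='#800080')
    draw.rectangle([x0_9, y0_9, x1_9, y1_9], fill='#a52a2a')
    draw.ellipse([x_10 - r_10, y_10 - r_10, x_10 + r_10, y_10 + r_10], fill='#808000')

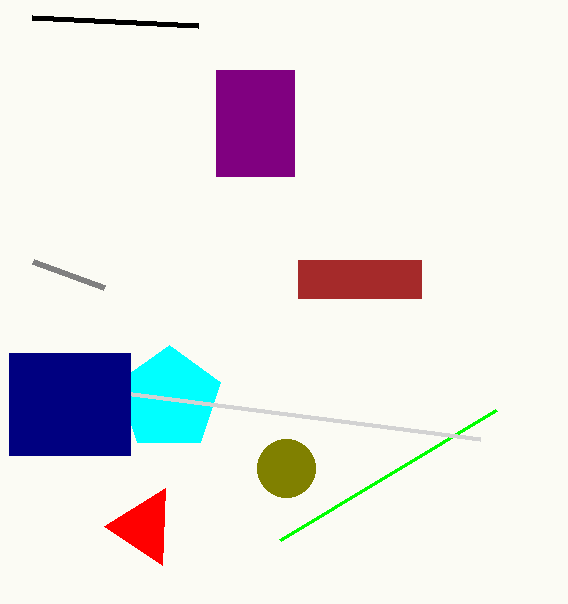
x_1 = 169
y_1 = 399
r_1 = 54
x1_2 = 198
y1_2 = 25
x0_3 = 33
y0_3 = 261
x1_4 = 280
y1_4 = 540
x0_5 = 480
y0_5 = 439
x0_6 = 9
y0_6 = 353
x1_6 = 130
y1_6 = 455
x1_7 = 104
y1_7 = 526
x0_8 = 216
y0_8 = 70
x1_8 = 294
y1_8 = 176
x0_9 = 298
y0_9 = 260
x1_9 = 421
y1_9 = 298
x_10 = 286
y_10 = 468
r_10 = 29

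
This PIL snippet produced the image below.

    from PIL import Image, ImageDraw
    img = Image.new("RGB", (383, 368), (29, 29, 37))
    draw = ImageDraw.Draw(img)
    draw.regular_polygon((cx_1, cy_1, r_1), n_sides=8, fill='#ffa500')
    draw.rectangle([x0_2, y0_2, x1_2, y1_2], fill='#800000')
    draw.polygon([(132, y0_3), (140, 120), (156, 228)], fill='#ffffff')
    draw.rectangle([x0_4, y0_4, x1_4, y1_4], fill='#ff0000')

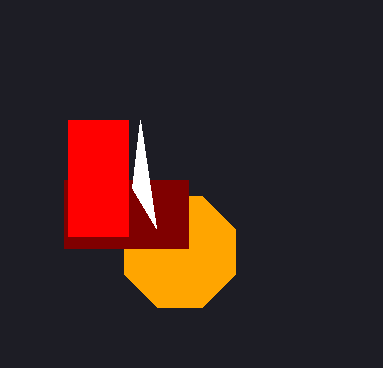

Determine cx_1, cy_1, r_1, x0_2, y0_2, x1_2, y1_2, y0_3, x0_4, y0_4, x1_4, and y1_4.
cx_1 = 180; cy_1 = 252; r_1 = 60; x0_2 = 64; y0_2 = 180; x1_2 = 188; y1_2 = 248; y0_3 = 188; x0_4 = 68; y0_4 = 120; x1_4 = 128; y1_4 = 236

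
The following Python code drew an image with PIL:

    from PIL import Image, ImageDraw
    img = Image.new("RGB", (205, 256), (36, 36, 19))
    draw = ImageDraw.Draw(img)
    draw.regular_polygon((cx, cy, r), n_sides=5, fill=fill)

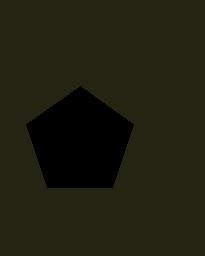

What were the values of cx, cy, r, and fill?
cx = 80, cy = 142, r = 56, fill = 'black'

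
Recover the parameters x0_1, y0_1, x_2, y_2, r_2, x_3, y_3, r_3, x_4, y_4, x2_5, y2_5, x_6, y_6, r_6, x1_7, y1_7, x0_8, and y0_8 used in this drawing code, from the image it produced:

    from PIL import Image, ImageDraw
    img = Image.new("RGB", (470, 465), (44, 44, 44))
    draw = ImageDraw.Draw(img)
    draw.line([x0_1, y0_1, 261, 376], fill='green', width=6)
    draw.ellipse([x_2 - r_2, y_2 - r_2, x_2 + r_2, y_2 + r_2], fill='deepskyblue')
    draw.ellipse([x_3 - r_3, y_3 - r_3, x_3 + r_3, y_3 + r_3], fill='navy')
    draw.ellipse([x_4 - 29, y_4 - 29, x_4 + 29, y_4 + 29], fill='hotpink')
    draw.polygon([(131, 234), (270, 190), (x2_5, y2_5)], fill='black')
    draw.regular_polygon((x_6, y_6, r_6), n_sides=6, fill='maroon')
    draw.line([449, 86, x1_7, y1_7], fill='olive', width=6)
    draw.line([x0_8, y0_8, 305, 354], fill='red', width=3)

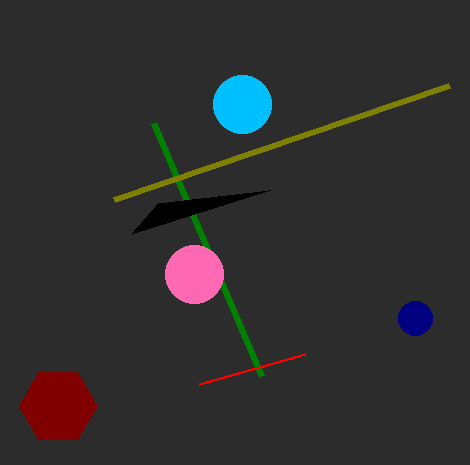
x0_1 = 153
y0_1 = 123
x_2 = 242
y_2 = 104
r_2 = 29
x_3 = 415
y_3 = 318
r_3 = 17
x_4 = 194
y_4 = 274
x2_5 = 158
y2_5 = 203
x_6 = 58
y_6 = 406
r_6 = 39
x1_7 = 114
y1_7 = 200
x0_8 = 199
y0_8 = 384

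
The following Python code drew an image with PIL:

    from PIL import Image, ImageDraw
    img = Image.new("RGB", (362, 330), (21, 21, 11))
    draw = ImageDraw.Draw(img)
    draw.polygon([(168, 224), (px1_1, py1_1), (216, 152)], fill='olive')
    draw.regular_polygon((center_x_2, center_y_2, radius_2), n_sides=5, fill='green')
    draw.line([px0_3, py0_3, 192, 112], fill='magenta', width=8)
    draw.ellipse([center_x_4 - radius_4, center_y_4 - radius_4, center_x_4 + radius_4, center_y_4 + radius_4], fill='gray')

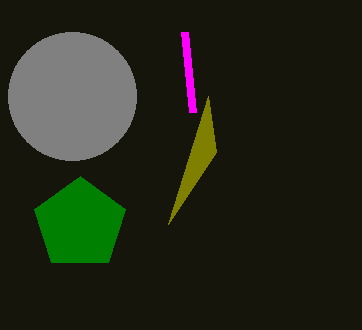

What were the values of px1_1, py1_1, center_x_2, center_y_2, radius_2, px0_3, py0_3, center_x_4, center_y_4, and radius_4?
px1_1 = 208; py1_1 = 96; center_x_2 = 80; center_y_2 = 224; radius_2 = 48; px0_3 = 184; py0_3 = 32; center_x_4 = 72; center_y_4 = 96; radius_4 = 64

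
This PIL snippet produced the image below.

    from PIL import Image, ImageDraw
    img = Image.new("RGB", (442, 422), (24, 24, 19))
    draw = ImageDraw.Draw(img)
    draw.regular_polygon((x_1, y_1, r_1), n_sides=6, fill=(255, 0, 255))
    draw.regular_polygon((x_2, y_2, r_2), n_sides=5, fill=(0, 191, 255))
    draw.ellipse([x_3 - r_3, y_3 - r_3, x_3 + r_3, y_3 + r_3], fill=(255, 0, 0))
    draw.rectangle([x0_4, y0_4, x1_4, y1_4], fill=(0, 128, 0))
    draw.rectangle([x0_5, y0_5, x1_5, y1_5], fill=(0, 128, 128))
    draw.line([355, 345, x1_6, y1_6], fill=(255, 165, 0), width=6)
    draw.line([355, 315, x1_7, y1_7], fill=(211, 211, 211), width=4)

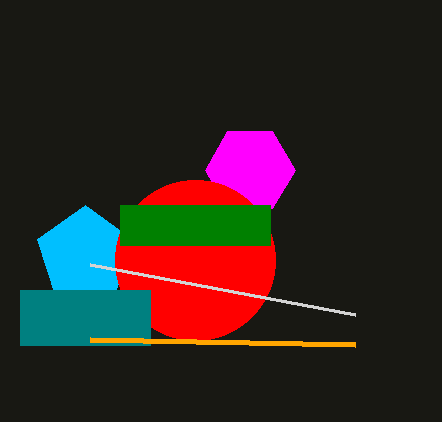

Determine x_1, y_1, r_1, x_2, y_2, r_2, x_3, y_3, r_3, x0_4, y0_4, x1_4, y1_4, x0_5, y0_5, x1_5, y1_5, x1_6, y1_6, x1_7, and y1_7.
x_1 = 250, y_1 = 170, r_1 = 45, x_2 = 85, y_2 = 255, r_2 = 50, x_3 = 195, y_3 = 260, r_3 = 80, x0_4 = 120, y0_4 = 205, x1_4 = 270, y1_4 = 245, x0_5 = 20, y0_5 = 290, x1_5 = 150, y1_5 = 345, x1_6 = 90, y1_6 = 340, x1_7 = 90, y1_7 = 265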